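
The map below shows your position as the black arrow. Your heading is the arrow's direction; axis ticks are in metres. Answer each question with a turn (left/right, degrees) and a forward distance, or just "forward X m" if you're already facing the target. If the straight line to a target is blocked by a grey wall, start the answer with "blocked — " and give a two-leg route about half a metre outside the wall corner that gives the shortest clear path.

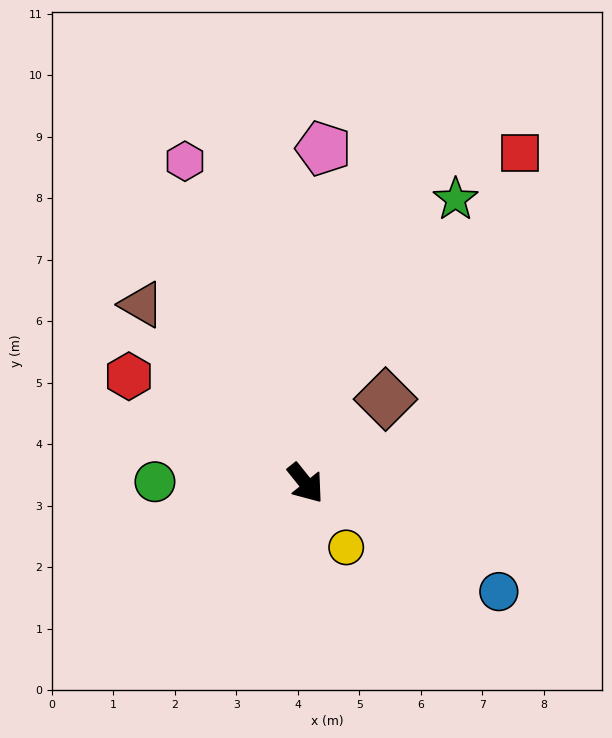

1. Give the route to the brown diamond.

turn left 98°, forward 1.9 m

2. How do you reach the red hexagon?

turn right 160°, forward 3.4 m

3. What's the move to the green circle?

turn right 129°, forward 2.5 m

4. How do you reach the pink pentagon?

turn left 138°, forward 5.5 m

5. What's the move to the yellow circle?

turn right 6°, forward 1.2 m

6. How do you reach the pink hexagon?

turn left 162°, forward 5.6 m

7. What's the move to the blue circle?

turn left 22°, forward 3.6 m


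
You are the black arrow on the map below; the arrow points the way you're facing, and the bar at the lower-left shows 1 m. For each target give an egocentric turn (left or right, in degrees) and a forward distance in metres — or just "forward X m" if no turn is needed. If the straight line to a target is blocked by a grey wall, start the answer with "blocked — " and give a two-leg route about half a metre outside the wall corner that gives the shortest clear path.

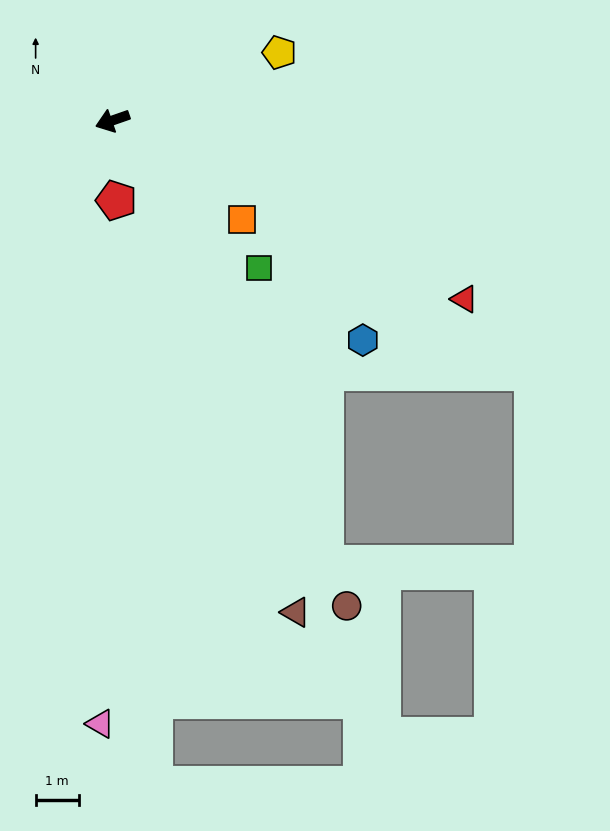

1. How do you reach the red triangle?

turn left 134°, forward 9.2 m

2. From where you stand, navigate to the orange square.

turn left 123°, forward 3.8 m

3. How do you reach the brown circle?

turn left 97°, forward 12.5 m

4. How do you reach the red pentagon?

turn left 73°, forward 1.9 m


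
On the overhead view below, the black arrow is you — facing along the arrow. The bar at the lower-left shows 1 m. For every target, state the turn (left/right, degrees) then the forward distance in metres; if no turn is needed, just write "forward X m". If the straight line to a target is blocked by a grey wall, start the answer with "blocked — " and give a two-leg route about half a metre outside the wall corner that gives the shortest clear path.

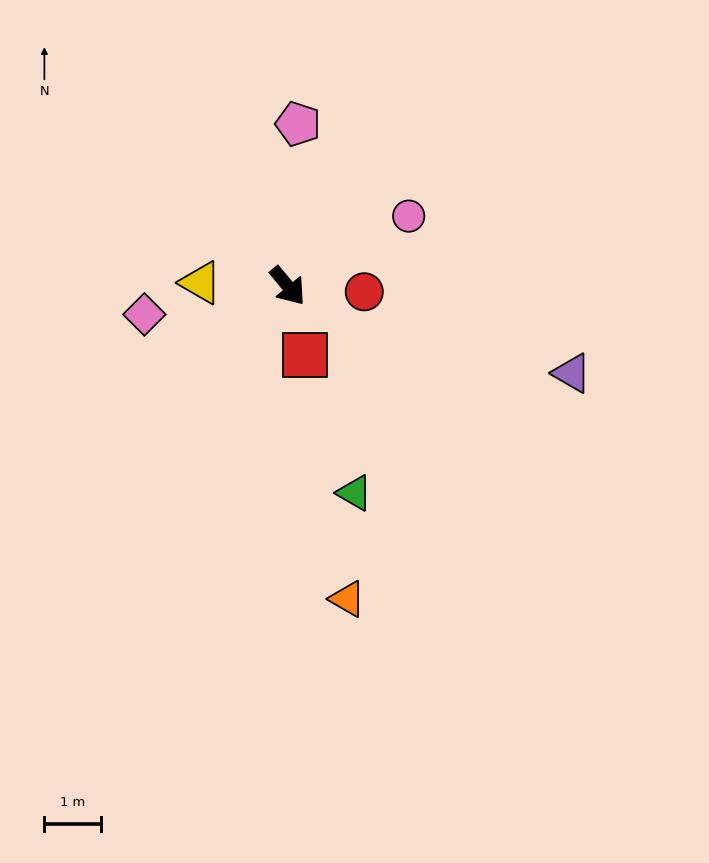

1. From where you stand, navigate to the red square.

turn right 25°, forward 1.3 m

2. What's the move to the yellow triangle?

turn right 132°, forward 1.5 m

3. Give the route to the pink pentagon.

turn left 137°, forward 2.9 m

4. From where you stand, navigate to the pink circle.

turn left 80°, forward 2.5 m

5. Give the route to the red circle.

turn left 46°, forward 1.4 m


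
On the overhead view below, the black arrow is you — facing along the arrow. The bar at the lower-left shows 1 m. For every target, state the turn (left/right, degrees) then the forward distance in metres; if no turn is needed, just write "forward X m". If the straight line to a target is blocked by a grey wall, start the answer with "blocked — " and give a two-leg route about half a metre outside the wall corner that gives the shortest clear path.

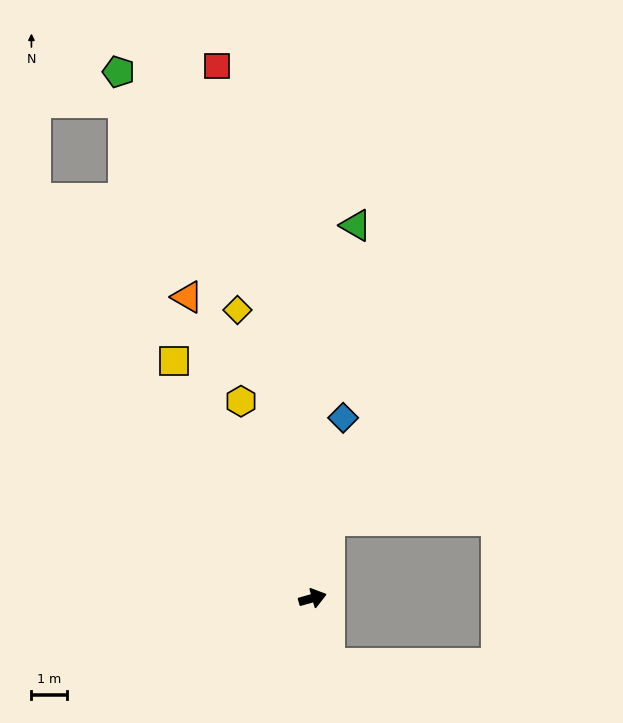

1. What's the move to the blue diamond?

turn left 65°, forward 5.1 m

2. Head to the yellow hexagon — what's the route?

turn left 94°, forward 5.9 m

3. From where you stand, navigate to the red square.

turn left 84°, forward 15.2 m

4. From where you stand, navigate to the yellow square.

turn left 105°, forward 7.7 m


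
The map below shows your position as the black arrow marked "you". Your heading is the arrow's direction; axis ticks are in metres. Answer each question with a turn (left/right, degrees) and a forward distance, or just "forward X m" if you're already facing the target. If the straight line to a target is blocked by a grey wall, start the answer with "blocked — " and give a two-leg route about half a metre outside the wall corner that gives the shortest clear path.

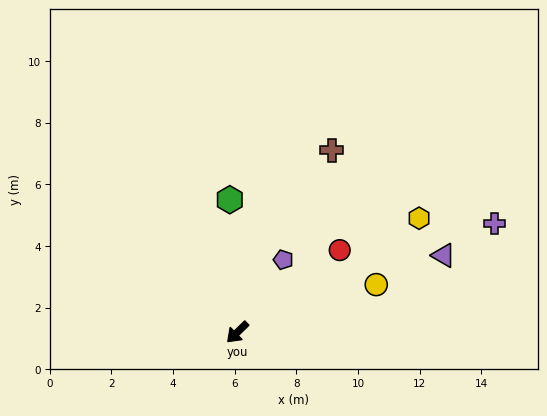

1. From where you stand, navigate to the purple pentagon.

turn right 167°, forward 2.8 m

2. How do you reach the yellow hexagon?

turn left 168°, forward 7.0 m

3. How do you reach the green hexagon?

turn right 131°, forward 4.3 m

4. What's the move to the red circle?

turn left 175°, forward 4.3 m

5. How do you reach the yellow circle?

turn left 155°, forward 4.8 m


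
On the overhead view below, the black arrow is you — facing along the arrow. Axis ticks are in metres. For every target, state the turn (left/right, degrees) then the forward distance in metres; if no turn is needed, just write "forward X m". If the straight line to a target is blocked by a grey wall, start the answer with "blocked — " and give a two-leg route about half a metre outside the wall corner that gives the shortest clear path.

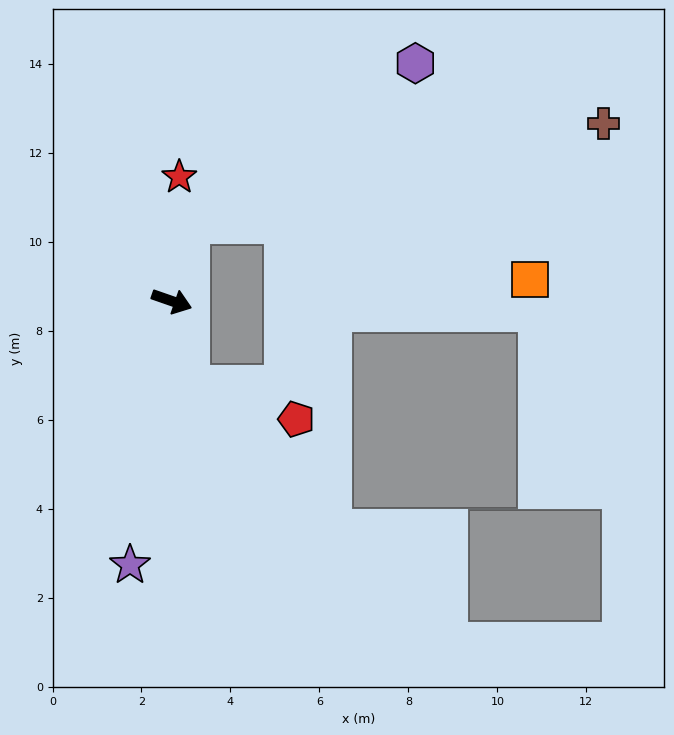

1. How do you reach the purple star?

turn right 80°, forward 6.0 m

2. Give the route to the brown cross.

blocked — turn left 95°, forward 1.8 m, then turn right 62°, forward 9.6 m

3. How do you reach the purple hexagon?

blocked — turn left 95°, forward 1.8 m, then turn right 40°, forward 6.2 m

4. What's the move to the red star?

turn left 106°, forward 2.8 m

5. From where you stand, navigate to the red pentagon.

blocked — turn right 58°, forward 1.9 m, then turn left 59°, forward 2.5 m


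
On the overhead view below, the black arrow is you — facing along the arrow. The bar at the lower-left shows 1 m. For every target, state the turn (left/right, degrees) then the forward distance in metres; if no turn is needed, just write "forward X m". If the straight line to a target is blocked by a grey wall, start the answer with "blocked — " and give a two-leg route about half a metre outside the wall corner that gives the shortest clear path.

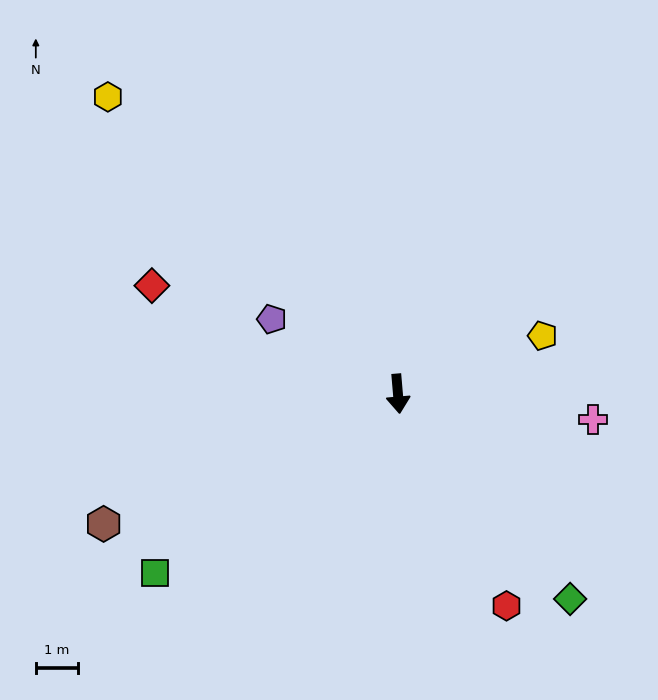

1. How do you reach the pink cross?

turn left 78°, forward 4.7 m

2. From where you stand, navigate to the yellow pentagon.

turn left 107°, forward 3.7 m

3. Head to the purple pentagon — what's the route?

turn right 125°, forward 3.5 m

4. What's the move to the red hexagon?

turn left 22°, forward 5.6 m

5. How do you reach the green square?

turn right 58°, forward 7.2 m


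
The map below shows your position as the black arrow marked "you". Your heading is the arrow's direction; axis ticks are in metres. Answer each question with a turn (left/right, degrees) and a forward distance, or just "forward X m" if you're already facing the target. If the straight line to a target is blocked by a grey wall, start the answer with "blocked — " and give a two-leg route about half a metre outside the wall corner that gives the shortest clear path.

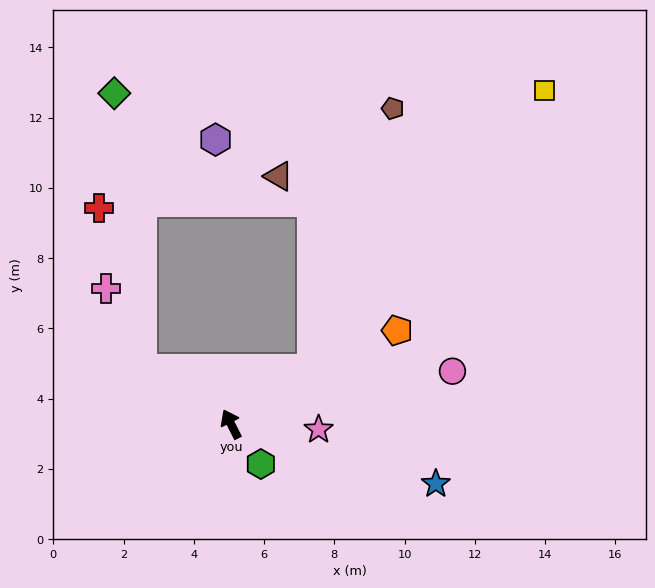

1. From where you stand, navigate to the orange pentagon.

turn right 87°, forward 5.4 m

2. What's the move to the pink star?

turn right 120°, forward 2.5 m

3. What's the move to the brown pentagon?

blocked — turn right 82°, forward 2.8 m, then turn left 38°, forward 7.7 m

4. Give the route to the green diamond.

blocked — turn left 31°, forward 3.0 m, then turn right 52°, forward 7.9 m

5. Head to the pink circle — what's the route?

turn right 103°, forward 6.5 m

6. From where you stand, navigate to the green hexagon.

turn right 170°, forward 1.4 m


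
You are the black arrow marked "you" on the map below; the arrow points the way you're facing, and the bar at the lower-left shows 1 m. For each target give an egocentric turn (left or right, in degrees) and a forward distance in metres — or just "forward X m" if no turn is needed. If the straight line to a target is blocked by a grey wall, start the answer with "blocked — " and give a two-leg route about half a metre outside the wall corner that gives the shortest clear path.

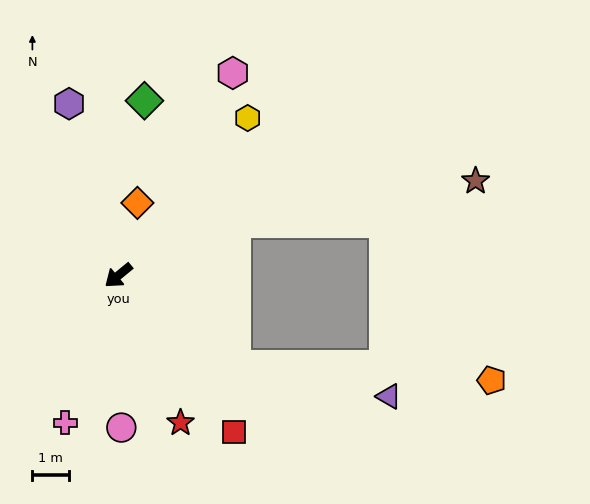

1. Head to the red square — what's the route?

turn left 87°, forward 5.3 m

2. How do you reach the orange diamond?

turn right 144°, forward 2.0 m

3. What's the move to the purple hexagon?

turn right 113°, forward 4.8 m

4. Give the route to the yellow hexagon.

turn right 169°, forward 5.5 m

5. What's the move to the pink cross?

turn left 31°, forward 4.2 m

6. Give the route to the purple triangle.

blocked — turn left 103°, forward 4.0 m, then turn left 26°, forward 4.2 m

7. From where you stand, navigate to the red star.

turn left 73°, forward 4.3 m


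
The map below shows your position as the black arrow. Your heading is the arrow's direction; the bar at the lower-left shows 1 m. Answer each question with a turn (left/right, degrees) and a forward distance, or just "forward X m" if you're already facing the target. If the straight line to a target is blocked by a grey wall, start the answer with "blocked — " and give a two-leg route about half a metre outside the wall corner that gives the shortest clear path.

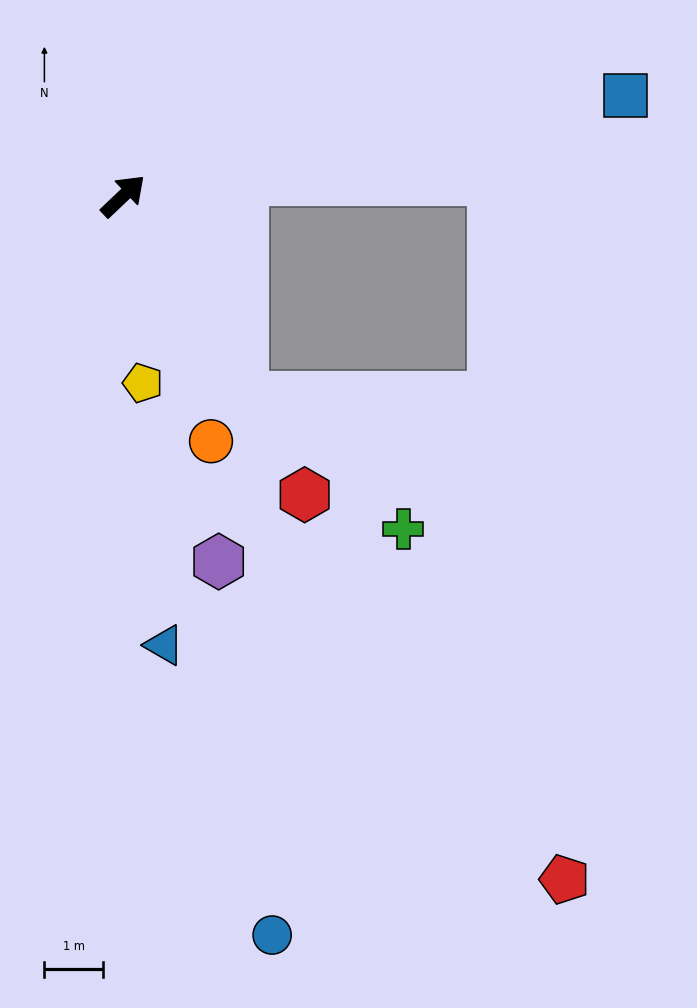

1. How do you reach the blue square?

turn right 32°, forward 8.7 m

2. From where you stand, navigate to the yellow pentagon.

turn right 128°, forward 3.2 m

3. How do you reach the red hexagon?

turn right 102°, forward 6.0 m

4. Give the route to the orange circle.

turn right 114°, forward 4.4 m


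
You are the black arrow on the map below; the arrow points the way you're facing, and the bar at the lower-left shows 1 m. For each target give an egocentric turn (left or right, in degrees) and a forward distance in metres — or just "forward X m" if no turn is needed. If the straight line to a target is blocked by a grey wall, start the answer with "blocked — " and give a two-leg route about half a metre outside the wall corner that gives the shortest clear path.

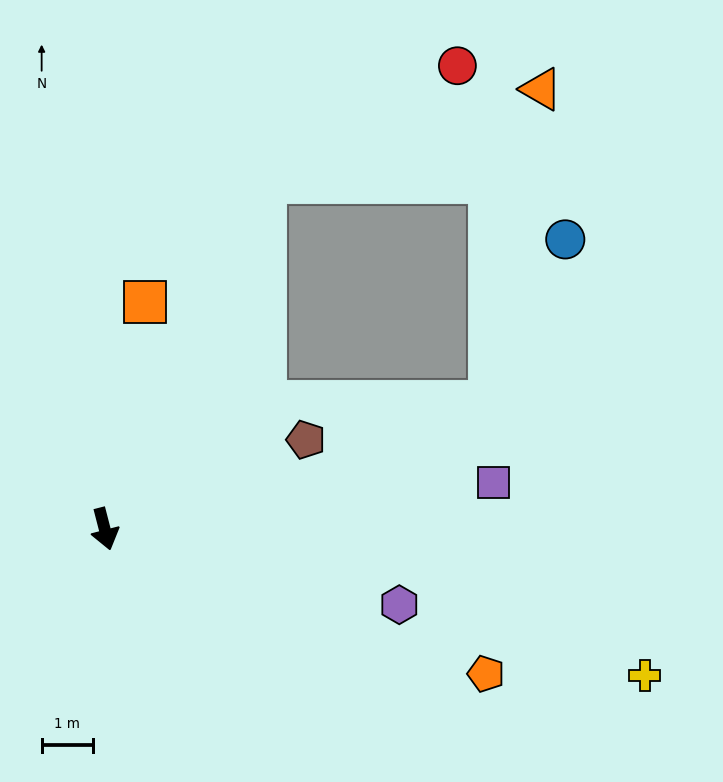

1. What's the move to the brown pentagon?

turn left 99°, forward 4.3 m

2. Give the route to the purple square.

turn left 82°, forward 7.6 m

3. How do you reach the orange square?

turn left 155°, forward 4.5 m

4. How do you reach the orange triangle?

blocked — turn left 141°, forward 7.4 m, then turn right 47°, forward 5.7 m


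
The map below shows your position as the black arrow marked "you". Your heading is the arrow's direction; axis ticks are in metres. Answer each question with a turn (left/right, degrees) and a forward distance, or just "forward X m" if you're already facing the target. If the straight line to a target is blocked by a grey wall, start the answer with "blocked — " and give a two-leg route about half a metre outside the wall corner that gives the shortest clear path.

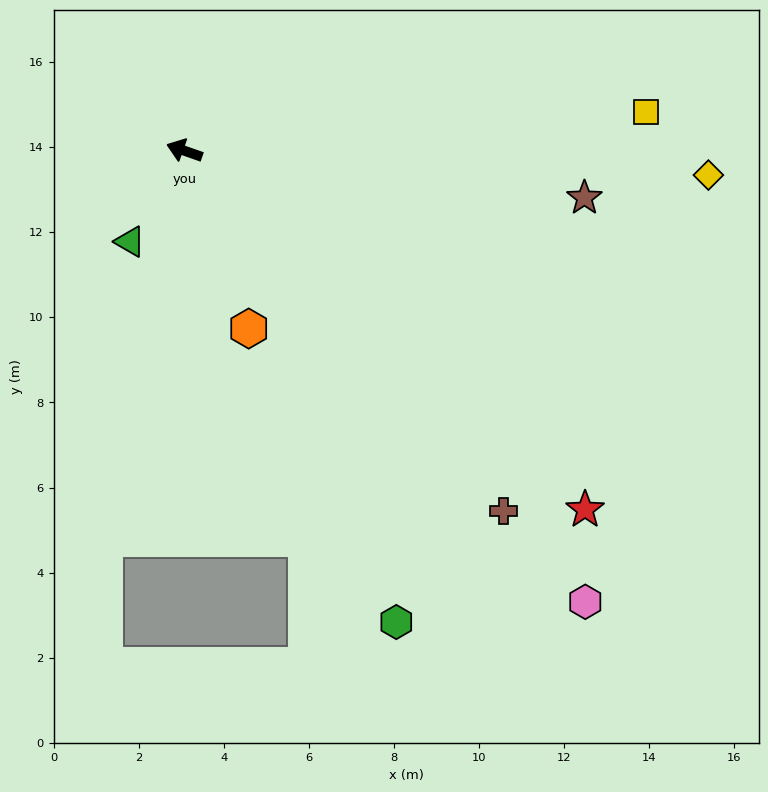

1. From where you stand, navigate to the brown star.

turn right 167°, forward 9.5 m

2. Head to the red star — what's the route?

turn left 157°, forward 12.6 m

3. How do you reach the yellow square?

turn right 156°, forward 10.9 m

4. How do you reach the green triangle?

turn left 78°, forward 2.5 m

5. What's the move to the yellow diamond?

turn right 163°, forward 12.3 m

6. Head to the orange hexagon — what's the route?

turn left 129°, forward 4.4 m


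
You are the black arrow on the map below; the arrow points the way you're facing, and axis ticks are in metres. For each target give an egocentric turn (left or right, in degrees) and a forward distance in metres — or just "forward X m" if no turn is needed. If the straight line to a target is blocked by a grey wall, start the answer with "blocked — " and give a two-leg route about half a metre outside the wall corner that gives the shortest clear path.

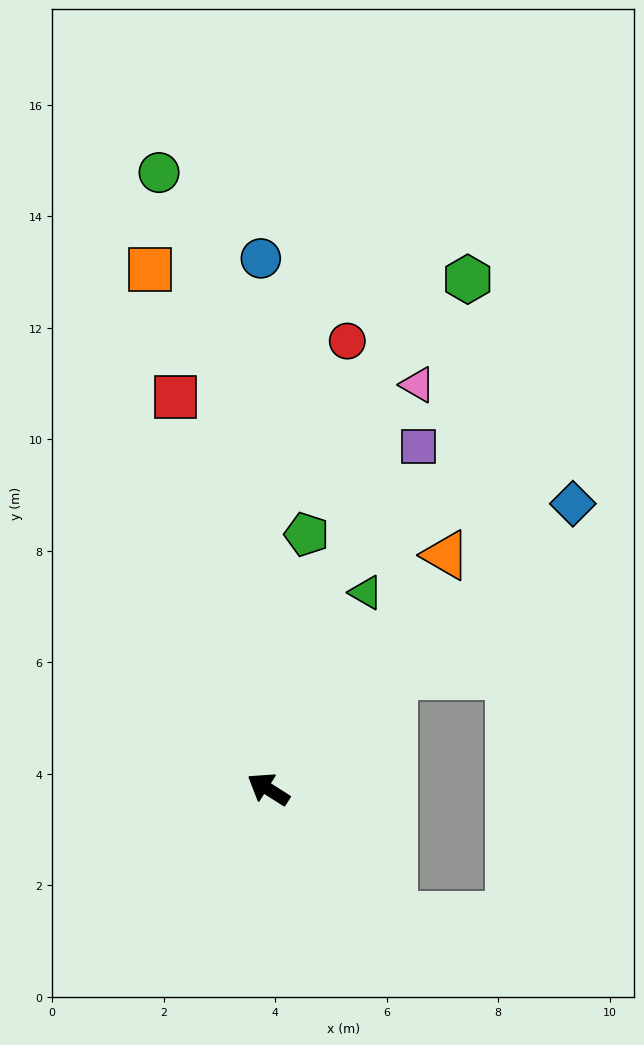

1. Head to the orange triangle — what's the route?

turn right 95°, forward 5.3 m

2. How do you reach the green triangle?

turn right 84°, forward 3.9 m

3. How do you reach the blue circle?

turn right 57°, forward 9.5 m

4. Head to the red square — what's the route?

turn right 44°, forward 7.2 m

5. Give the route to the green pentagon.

turn right 66°, forward 4.6 m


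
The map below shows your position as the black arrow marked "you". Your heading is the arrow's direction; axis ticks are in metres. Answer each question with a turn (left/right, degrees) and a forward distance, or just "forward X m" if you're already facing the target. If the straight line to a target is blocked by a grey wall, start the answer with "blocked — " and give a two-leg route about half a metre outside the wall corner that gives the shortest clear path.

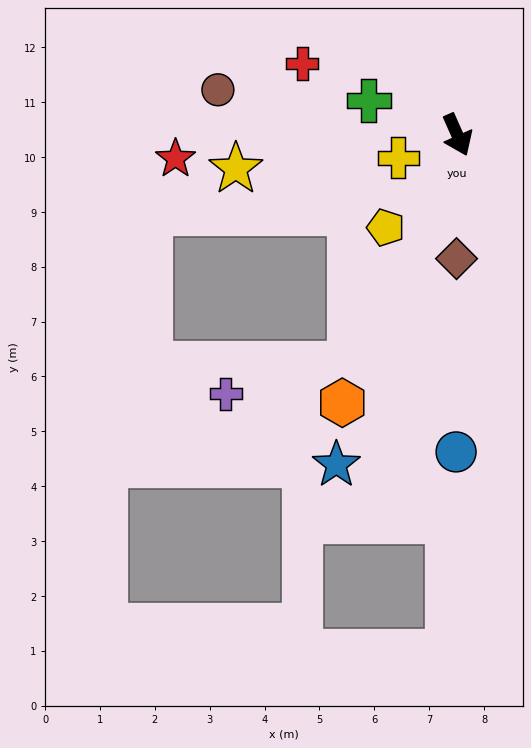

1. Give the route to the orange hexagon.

turn right 47°, forward 5.3 m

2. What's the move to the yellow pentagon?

turn right 62°, forward 2.1 m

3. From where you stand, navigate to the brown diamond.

turn right 24°, forward 2.3 m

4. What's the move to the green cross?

turn right 135°, forward 1.7 m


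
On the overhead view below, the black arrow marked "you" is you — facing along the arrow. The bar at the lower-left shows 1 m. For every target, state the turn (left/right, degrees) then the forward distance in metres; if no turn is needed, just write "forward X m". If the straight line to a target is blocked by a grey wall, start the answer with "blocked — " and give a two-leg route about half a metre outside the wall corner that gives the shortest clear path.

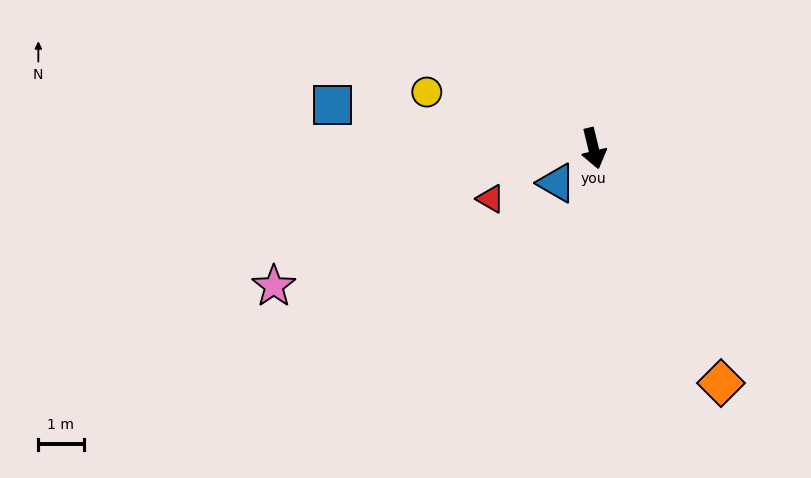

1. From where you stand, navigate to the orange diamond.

turn left 15°, forward 5.9 m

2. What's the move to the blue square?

turn right 113°, forward 5.8 m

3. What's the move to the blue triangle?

turn right 60°, forward 1.1 m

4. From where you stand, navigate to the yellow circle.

turn right 122°, forward 3.9 m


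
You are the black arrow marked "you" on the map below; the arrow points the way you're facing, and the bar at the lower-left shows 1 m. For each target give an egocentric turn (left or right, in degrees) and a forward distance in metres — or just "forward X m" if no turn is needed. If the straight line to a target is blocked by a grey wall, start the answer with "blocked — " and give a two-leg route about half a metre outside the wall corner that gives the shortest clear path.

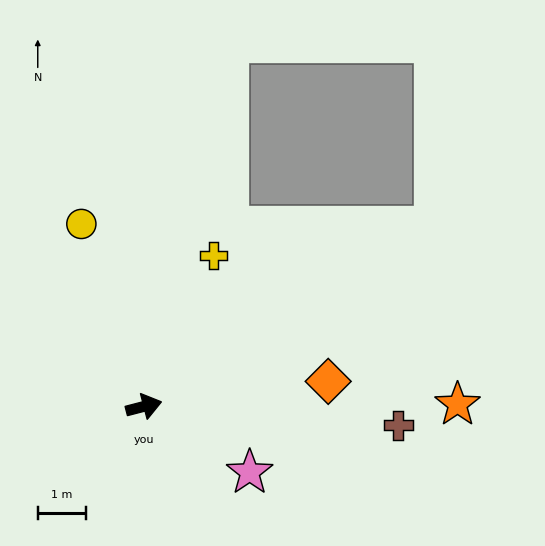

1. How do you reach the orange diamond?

turn right 7°, forward 3.9 m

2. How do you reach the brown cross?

turn right 19°, forward 5.3 m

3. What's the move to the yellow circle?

turn left 94°, forward 4.0 m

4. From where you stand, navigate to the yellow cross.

turn left 51°, forward 3.5 m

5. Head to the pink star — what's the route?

turn right 46°, forward 2.6 m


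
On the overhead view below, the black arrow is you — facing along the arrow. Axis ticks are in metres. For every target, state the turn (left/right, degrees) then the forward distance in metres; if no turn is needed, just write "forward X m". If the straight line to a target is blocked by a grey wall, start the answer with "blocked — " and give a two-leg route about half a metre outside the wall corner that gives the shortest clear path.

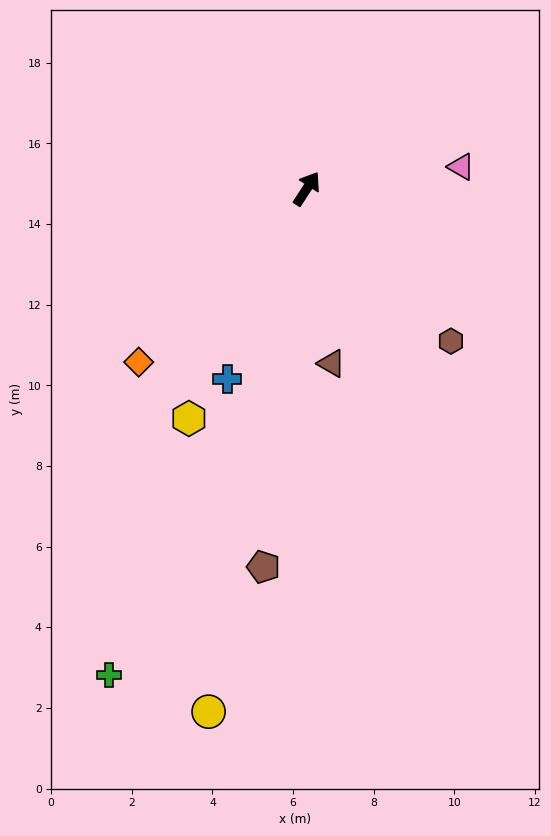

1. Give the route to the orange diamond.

turn left 169°, forward 6.0 m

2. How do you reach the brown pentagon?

turn right 154°, forward 9.4 m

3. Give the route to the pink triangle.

turn right 49°, forward 3.9 m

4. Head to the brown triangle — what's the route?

turn right 139°, forward 4.4 m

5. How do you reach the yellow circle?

turn right 158°, forward 13.2 m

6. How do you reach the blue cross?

turn right 170°, forward 5.1 m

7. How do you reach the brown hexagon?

turn right 104°, forward 5.2 m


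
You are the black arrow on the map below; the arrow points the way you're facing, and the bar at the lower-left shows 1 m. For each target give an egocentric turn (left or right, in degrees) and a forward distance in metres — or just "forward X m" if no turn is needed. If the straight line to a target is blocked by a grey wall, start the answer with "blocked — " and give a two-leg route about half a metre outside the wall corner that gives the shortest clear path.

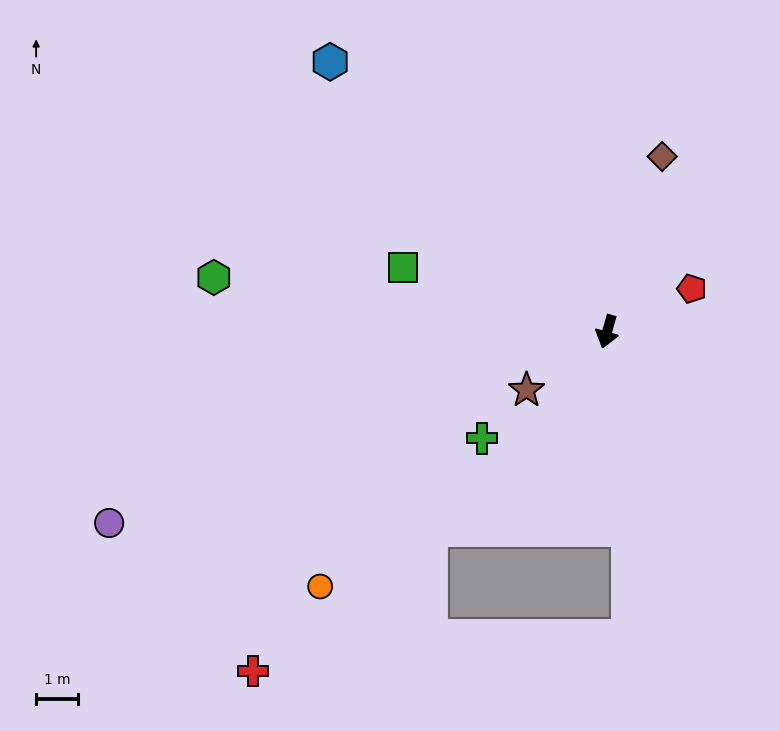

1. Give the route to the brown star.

turn right 38°, forward 2.4 m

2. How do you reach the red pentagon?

turn left 133°, forward 2.3 m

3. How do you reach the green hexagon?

turn right 82°, forward 9.5 m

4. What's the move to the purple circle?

turn right 53°, forward 12.7 m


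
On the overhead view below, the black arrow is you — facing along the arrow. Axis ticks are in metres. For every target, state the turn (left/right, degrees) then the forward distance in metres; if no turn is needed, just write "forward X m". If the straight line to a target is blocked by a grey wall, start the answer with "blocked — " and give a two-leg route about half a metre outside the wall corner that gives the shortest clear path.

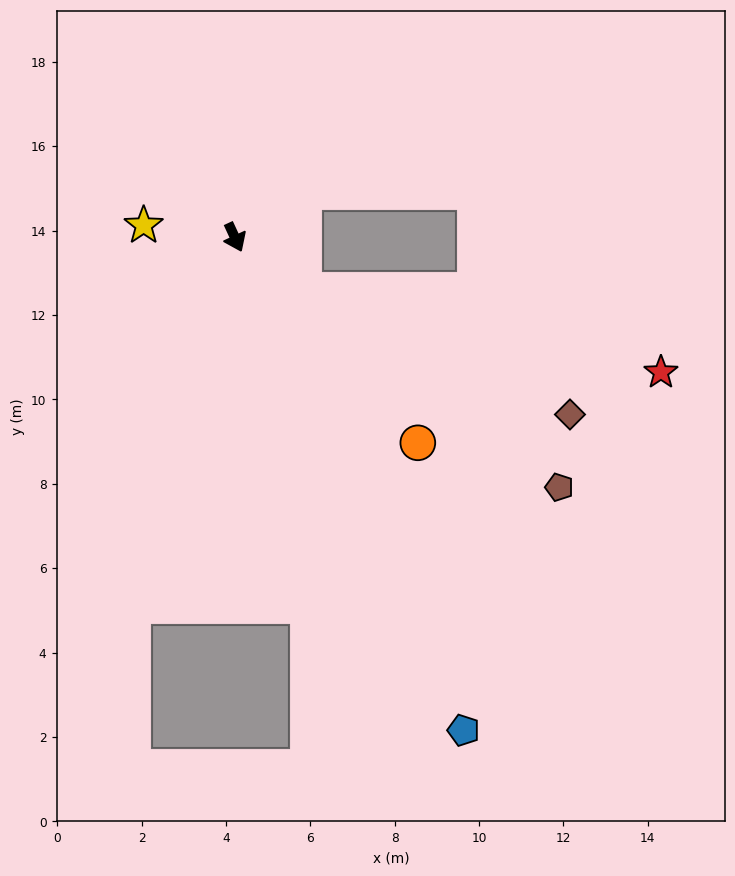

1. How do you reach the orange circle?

turn left 17°, forward 6.5 m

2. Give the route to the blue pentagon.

forward 12.9 m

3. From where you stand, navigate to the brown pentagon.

turn left 28°, forward 9.7 m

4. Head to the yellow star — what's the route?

turn right 122°, forward 2.2 m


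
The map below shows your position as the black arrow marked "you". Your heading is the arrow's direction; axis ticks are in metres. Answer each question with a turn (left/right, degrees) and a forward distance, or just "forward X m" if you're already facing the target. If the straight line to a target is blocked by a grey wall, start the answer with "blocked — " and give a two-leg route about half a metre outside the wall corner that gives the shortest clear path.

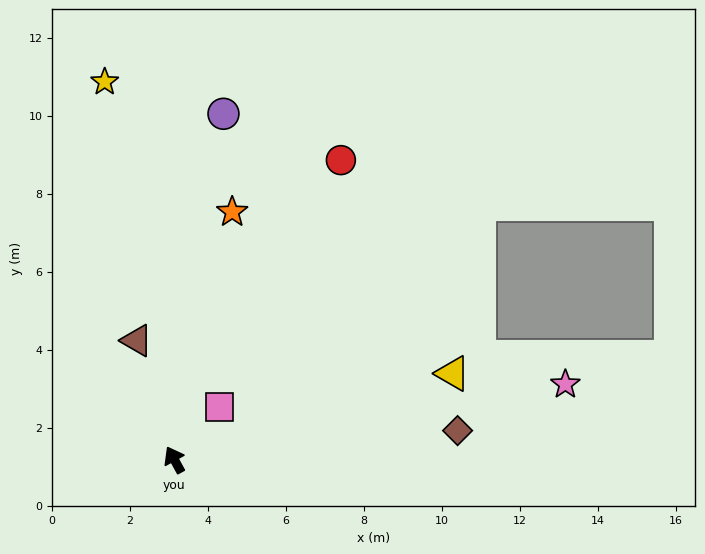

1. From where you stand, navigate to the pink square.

turn right 69°, forward 1.8 m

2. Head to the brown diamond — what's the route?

turn right 113°, forward 7.3 m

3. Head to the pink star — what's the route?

turn right 108°, forward 10.2 m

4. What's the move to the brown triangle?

turn right 11°, forward 3.2 m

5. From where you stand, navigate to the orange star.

turn right 42°, forward 6.5 m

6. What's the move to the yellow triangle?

turn right 101°, forward 7.5 m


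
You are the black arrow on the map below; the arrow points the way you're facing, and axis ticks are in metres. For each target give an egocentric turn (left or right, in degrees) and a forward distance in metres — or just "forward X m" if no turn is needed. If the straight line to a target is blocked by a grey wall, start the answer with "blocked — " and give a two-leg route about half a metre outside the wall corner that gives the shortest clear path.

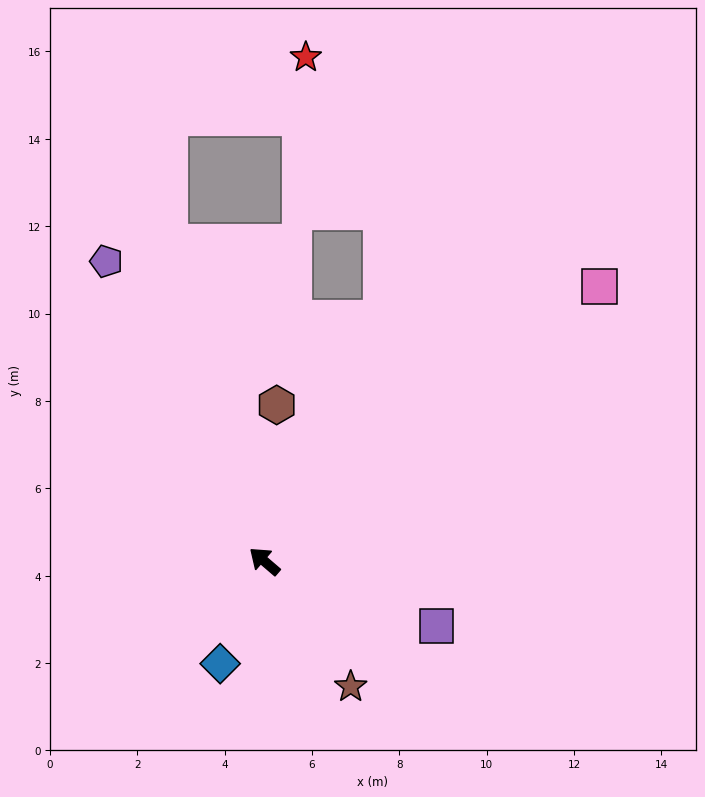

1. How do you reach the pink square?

turn right 100°, forward 9.9 m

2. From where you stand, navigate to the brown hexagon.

turn right 54°, forward 3.6 m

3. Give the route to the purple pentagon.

turn right 22°, forward 7.8 m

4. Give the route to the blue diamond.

turn left 107°, forward 2.6 m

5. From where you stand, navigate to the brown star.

turn left 165°, forward 3.5 m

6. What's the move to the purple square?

turn right 160°, forward 4.2 m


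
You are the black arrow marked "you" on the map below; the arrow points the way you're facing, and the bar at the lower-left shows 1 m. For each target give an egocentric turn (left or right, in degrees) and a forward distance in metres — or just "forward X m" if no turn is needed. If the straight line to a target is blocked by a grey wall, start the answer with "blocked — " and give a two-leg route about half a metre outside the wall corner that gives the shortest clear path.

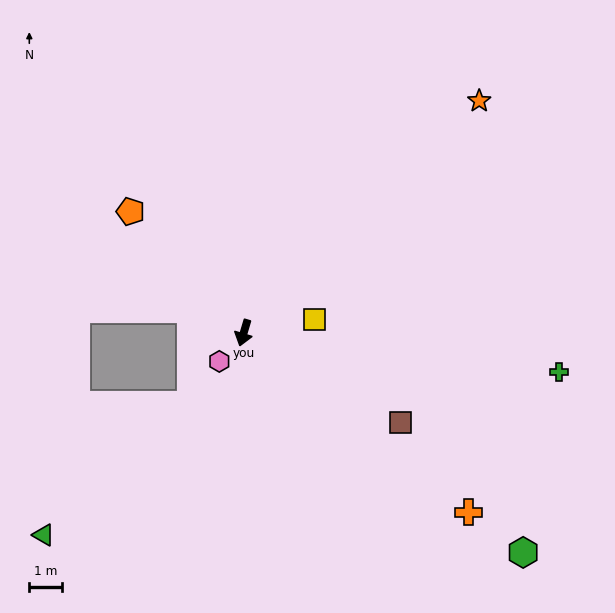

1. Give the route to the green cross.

turn left 100°, forward 9.7 m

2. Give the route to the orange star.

turn left 151°, forward 10.1 m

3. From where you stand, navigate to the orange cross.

turn left 68°, forward 8.8 m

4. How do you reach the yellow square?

turn left 117°, forward 2.2 m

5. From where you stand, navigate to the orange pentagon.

turn right 120°, forward 5.1 m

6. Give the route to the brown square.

turn left 77°, forward 5.5 m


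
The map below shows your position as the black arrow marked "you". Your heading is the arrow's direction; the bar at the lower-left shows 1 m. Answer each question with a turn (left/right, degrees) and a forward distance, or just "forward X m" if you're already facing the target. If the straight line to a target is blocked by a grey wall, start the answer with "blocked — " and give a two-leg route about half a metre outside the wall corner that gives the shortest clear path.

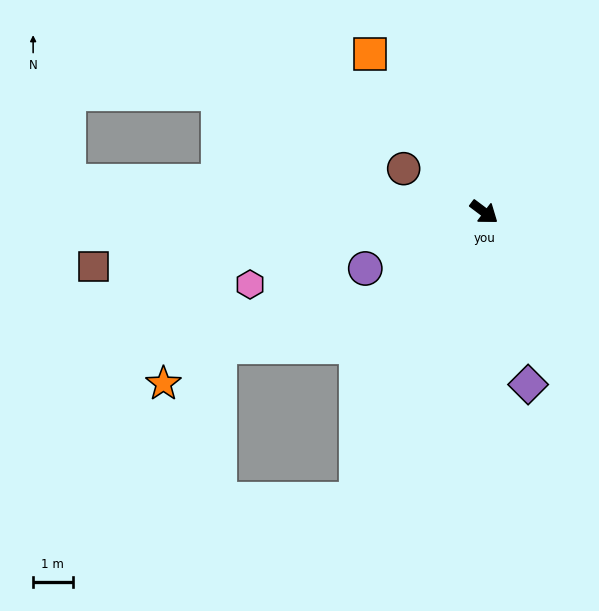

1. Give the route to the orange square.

turn left 163°, forward 4.9 m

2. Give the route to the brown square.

turn right 135°, forward 10.0 m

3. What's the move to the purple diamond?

turn right 39°, forward 4.5 m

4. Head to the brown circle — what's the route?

turn right 171°, forward 2.3 m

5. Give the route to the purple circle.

turn right 118°, forward 3.3 m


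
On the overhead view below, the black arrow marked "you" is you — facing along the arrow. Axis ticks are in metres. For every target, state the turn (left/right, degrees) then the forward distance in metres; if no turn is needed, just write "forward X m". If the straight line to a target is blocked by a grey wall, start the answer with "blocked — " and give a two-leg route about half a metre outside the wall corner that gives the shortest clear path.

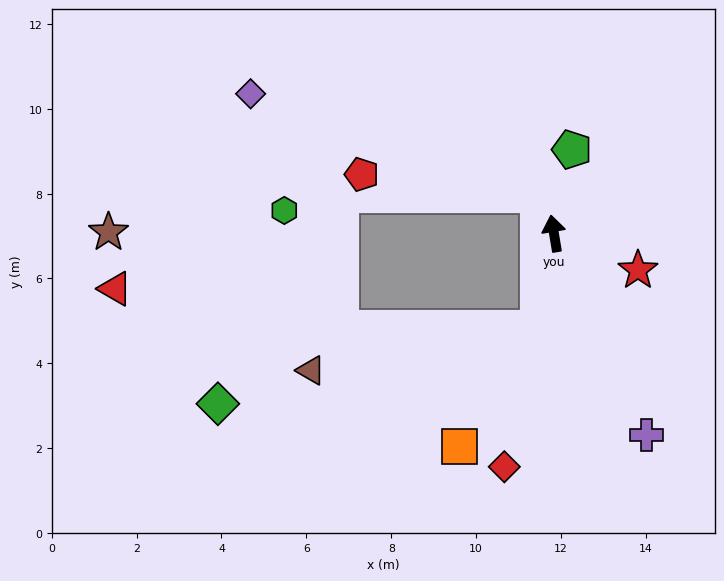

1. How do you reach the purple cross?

turn right 165°, forward 5.2 m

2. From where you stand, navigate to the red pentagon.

blocked — turn left 14°, forward 1.0 m, then turn left 60°, forward 4.2 m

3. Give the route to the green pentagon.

turn right 21°, forward 2.0 m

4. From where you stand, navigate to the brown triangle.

blocked — turn left 161°, forward 2.3 m, then turn right 70°, forward 5.4 m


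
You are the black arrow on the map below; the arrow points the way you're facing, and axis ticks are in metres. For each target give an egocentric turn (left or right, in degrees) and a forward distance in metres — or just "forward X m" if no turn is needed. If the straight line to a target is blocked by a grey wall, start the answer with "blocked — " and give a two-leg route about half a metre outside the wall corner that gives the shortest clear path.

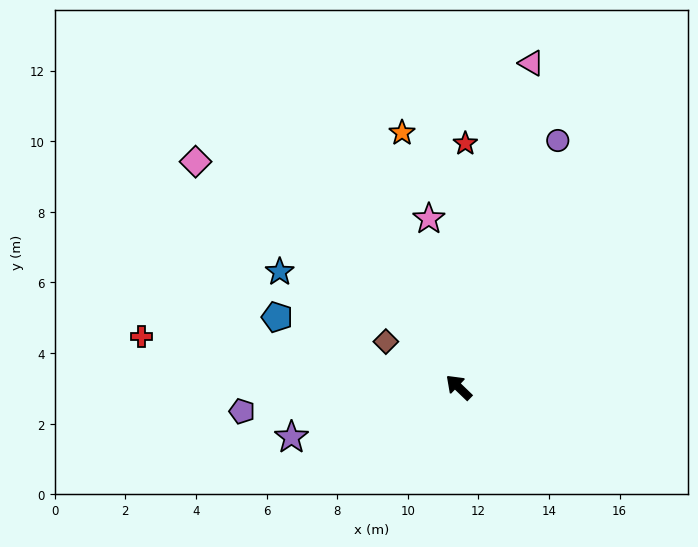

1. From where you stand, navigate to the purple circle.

turn right 68°, forward 7.5 m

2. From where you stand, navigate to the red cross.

turn left 35°, forward 9.1 m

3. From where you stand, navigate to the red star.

turn right 48°, forward 6.9 m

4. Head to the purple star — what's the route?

turn left 61°, forward 4.9 m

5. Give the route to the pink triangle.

turn right 59°, forward 9.4 m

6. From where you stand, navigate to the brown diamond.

turn left 12°, forward 2.4 m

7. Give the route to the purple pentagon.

turn left 50°, forward 6.2 m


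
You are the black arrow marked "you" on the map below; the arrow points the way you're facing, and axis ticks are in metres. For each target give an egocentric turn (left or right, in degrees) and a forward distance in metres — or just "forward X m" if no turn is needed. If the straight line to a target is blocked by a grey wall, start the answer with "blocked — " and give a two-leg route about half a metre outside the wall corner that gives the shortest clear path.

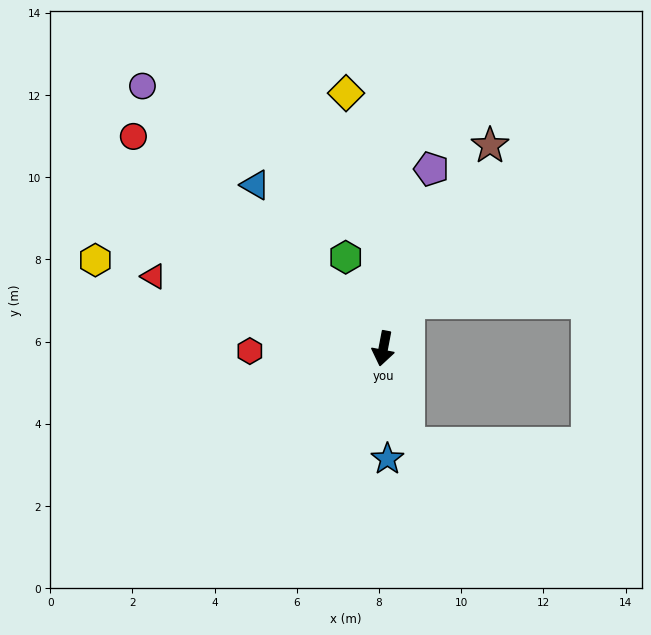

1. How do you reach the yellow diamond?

turn right 161°, forward 6.3 m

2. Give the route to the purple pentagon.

turn left 176°, forward 4.5 m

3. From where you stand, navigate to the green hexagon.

turn right 147°, forward 2.4 m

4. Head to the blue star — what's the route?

turn left 13°, forward 2.7 m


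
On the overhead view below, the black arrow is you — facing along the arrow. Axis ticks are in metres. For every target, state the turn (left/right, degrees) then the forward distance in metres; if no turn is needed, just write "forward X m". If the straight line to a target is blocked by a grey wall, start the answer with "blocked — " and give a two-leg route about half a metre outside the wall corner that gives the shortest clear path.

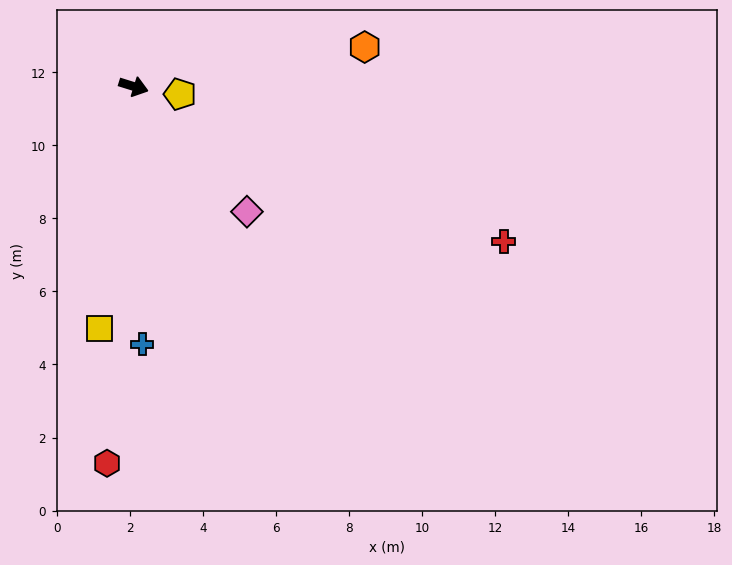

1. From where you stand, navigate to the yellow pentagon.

turn left 8°, forward 1.3 m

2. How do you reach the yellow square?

turn right 81°, forward 6.7 m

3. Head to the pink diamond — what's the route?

turn right 31°, forward 4.6 m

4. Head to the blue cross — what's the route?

turn right 71°, forward 7.1 m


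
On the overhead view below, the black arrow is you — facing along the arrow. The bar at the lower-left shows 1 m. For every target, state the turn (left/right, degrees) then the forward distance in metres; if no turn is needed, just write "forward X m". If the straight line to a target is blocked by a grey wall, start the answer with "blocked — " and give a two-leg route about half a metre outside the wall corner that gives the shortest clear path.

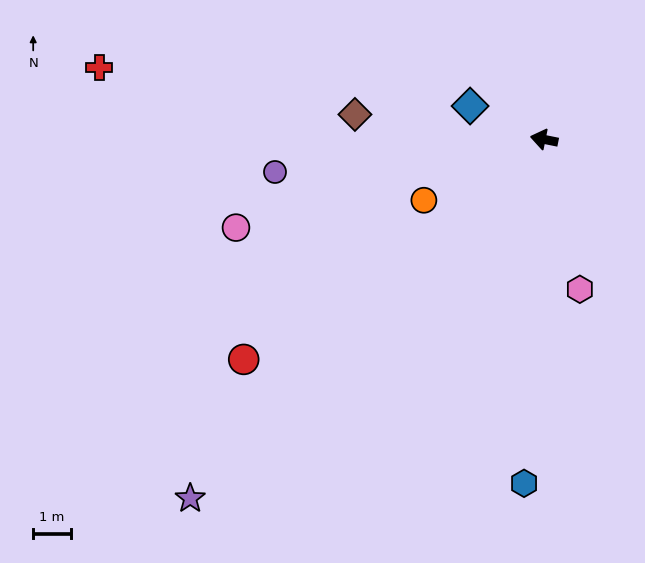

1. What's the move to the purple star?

turn left 57°, forward 13.3 m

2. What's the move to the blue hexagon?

turn left 98°, forward 9.1 m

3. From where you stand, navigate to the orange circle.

turn left 38°, forward 3.6 m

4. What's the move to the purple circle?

turn left 18°, forward 7.2 m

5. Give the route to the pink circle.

turn left 27°, forward 8.5 m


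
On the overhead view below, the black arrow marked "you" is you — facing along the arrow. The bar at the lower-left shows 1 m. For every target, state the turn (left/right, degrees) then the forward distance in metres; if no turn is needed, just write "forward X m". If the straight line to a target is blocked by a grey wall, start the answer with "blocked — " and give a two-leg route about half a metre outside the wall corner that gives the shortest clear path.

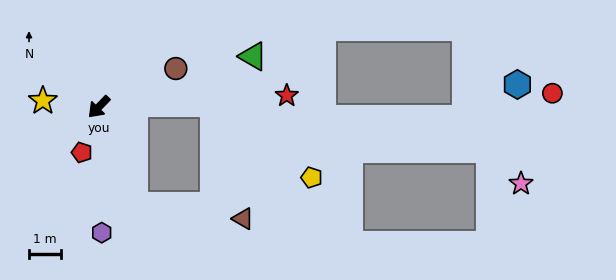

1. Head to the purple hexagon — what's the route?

turn left 45°, forward 3.9 m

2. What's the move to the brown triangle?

blocked — turn left 64°, forward 3.3 m, then turn left 63°, forward 3.4 m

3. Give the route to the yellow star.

turn right 52°, forward 1.8 m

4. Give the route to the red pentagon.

turn left 24°, forward 1.5 m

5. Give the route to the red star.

turn left 138°, forward 5.9 m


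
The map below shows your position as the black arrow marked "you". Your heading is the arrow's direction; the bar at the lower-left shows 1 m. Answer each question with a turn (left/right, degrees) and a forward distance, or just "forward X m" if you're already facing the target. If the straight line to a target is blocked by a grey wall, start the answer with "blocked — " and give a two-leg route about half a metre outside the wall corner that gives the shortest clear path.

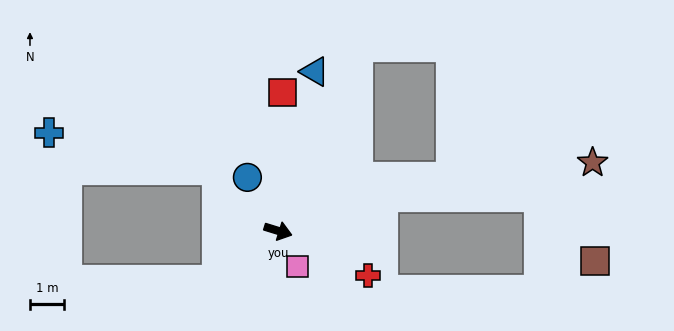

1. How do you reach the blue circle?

turn left 137°, forward 1.8 m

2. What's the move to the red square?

turn left 105°, forward 4.0 m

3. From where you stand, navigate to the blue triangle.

turn left 94°, forward 4.7 m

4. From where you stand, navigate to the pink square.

turn right 44°, forward 1.2 m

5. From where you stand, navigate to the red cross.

turn right 9°, forward 2.9 m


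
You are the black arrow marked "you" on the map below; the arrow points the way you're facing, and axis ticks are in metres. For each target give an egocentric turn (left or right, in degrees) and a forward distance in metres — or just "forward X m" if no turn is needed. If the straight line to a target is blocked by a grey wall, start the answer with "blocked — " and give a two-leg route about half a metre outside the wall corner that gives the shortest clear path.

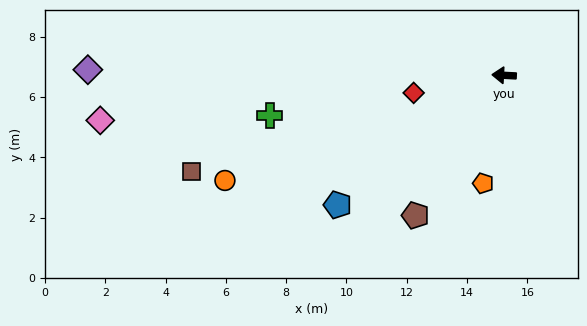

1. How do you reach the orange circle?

turn left 24°, forward 9.9 m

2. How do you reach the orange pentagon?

turn left 82°, forward 3.6 m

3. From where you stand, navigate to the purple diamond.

turn left 2°, forward 13.8 m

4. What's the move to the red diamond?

turn left 14°, forward 3.1 m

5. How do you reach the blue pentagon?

turn left 41°, forward 7.0 m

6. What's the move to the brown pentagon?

turn left 61°, forward 5.5 m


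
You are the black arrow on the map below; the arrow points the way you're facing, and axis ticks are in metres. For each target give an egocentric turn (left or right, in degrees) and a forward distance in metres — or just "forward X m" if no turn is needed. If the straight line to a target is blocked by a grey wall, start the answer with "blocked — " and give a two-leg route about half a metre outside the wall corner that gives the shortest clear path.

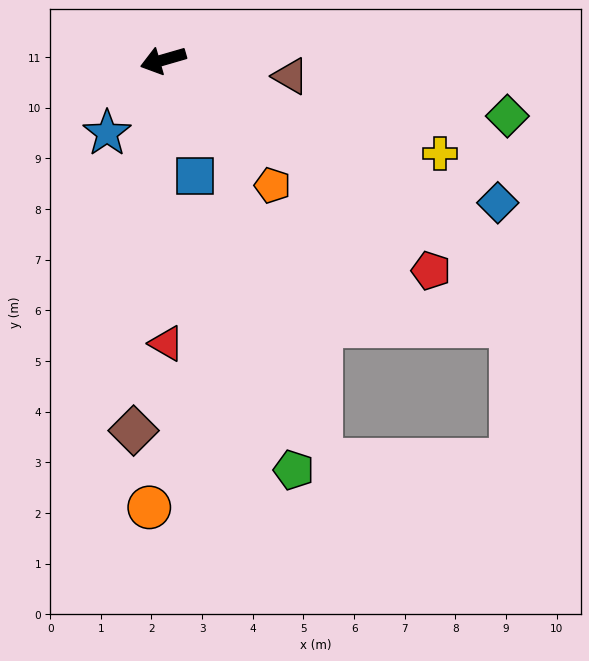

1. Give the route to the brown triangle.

turn left 157°, forward 2.5 m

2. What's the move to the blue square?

turn left 89°, forward 2.4 m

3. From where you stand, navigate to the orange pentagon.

turn left 115°, forward 3.3 m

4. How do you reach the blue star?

turn left 36°, forward 1.8 m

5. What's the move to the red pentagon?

turn left 126°, forward 6.7 m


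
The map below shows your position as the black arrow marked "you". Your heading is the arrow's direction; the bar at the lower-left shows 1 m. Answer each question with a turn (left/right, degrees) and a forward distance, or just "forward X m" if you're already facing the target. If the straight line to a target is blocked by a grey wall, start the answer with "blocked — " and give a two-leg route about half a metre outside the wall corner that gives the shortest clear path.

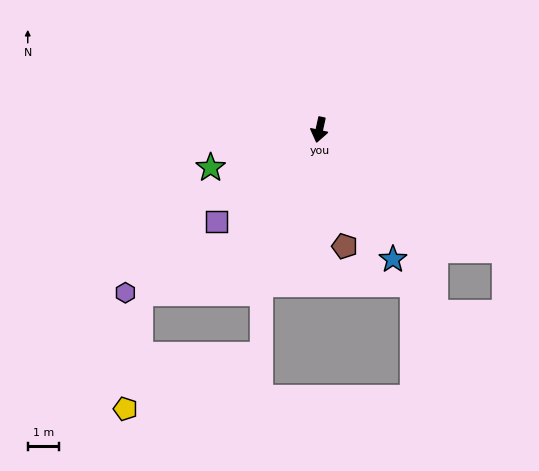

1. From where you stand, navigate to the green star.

turn right 59°, forward 3.6 m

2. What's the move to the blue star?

turn left 42°, forward 4.7 m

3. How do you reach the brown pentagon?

turn left 25°, forward 3.8 m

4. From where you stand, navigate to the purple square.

turn right 36°, forward 4.4 m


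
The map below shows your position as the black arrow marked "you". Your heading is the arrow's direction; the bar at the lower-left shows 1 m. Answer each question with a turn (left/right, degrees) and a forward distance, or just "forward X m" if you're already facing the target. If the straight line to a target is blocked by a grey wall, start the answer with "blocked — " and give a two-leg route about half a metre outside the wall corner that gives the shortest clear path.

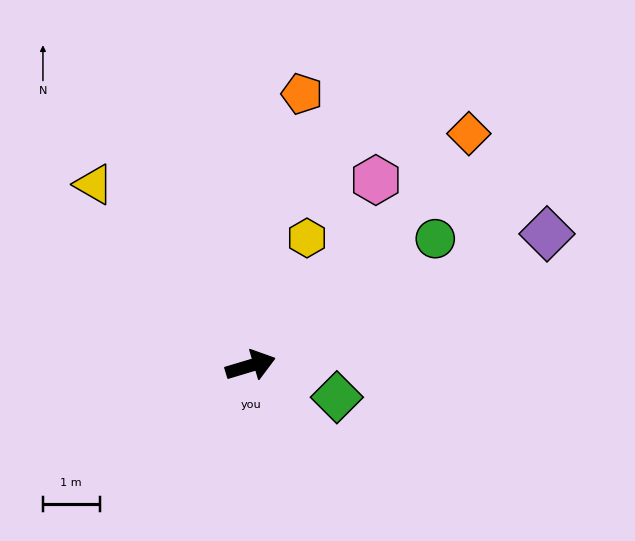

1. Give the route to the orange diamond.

turn left 30°, forward 5.6 m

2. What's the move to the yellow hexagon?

turn left 49°, forward 2.5 m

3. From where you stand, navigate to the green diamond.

turn right 37°, forward 1.6 m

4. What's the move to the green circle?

turn left 18°, forward 4.0 m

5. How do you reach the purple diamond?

turn left 7°, forward 5.7 m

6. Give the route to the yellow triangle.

turn left 114°, forward 4.2 m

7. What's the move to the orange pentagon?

turn left 63°, forward 4.9 m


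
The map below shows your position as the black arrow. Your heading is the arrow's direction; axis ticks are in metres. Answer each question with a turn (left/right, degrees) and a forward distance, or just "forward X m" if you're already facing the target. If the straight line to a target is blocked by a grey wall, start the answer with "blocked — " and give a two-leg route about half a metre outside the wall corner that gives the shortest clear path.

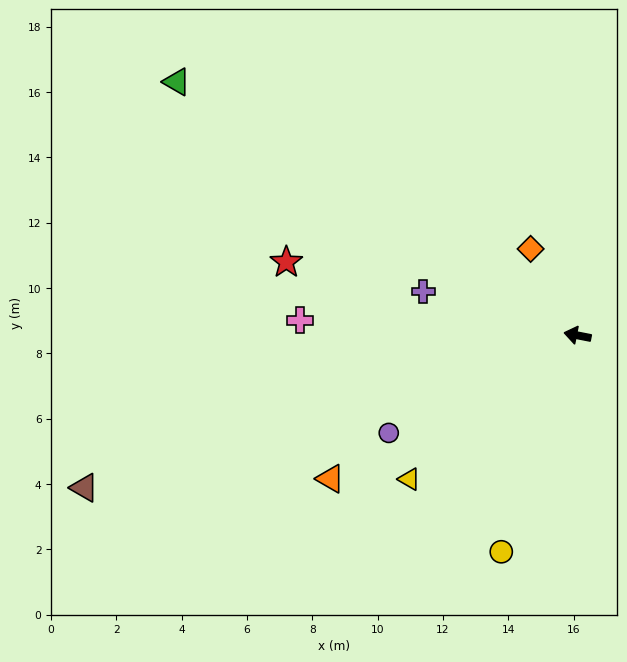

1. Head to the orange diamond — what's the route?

turn right 50°, forward 3.0 m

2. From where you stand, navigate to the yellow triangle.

turn left 52°, forward 6.8 m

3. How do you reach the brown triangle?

turn left 28°, forward 15.8 m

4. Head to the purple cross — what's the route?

turn right 5°, forward 4.9 m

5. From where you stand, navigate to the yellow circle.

turn left 82°, forward 7.0 m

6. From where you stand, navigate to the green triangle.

turn right 21°, forward 14.5 m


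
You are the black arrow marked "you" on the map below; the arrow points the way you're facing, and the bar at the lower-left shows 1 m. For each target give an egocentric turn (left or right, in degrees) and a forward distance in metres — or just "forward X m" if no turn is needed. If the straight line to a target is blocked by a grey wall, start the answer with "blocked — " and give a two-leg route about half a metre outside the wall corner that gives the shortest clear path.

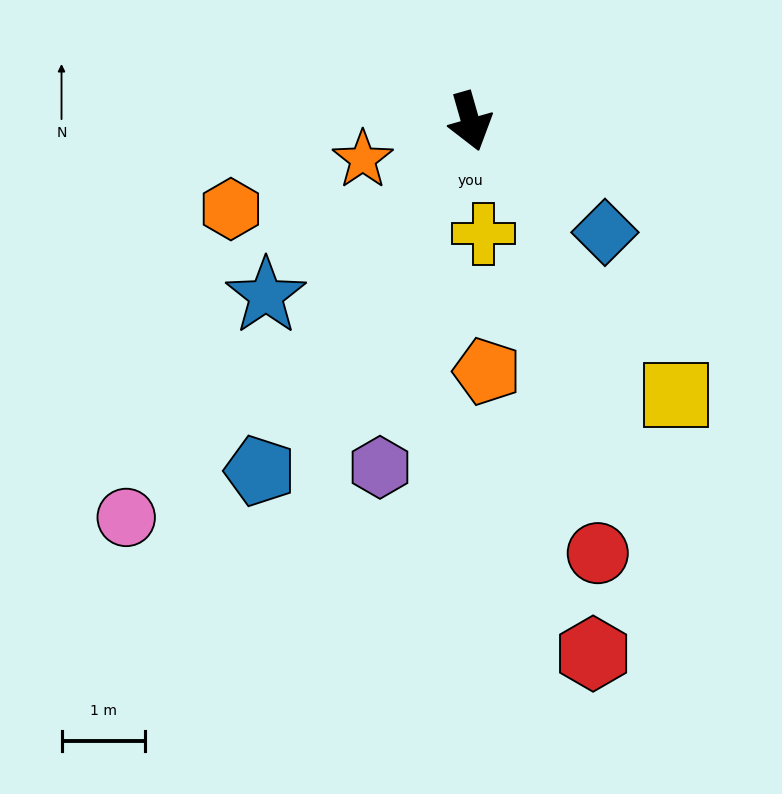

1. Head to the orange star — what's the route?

turn right 86°, forward 1.4 m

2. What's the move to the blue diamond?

turn left 35°, forward 2.1 m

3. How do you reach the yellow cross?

turn right 9°, forward 1.3 m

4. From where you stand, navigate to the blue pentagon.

turn right 47°, forward 4.9 m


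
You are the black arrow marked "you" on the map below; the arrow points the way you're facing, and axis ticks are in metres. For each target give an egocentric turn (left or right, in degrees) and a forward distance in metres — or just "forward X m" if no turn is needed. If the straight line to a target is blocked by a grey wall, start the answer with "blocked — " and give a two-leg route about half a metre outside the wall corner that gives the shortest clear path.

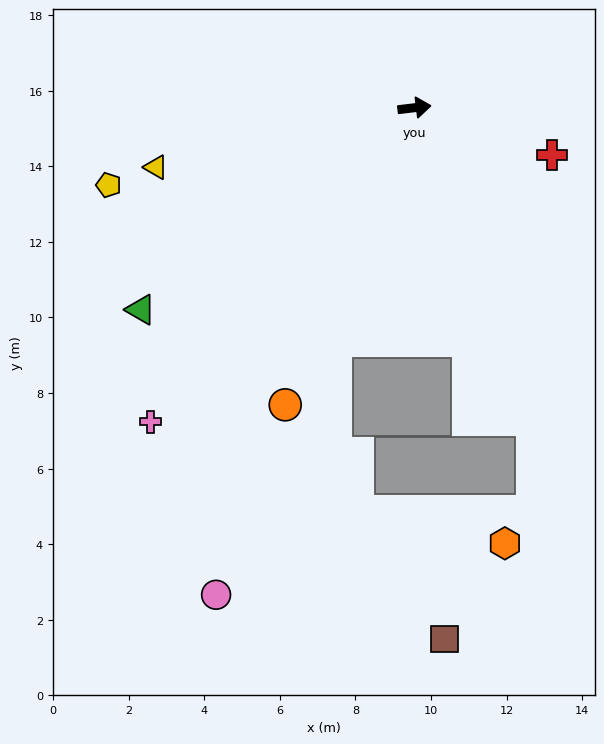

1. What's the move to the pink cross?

turn right 137°, forward 10.9 m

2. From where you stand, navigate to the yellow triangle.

turn right 174°, forward 7.0 m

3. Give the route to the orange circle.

turn right 120°, forward 8.6 m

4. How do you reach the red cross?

turn right 26°, forward 3.8 m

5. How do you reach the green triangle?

turn right 150°, forward 9.0 m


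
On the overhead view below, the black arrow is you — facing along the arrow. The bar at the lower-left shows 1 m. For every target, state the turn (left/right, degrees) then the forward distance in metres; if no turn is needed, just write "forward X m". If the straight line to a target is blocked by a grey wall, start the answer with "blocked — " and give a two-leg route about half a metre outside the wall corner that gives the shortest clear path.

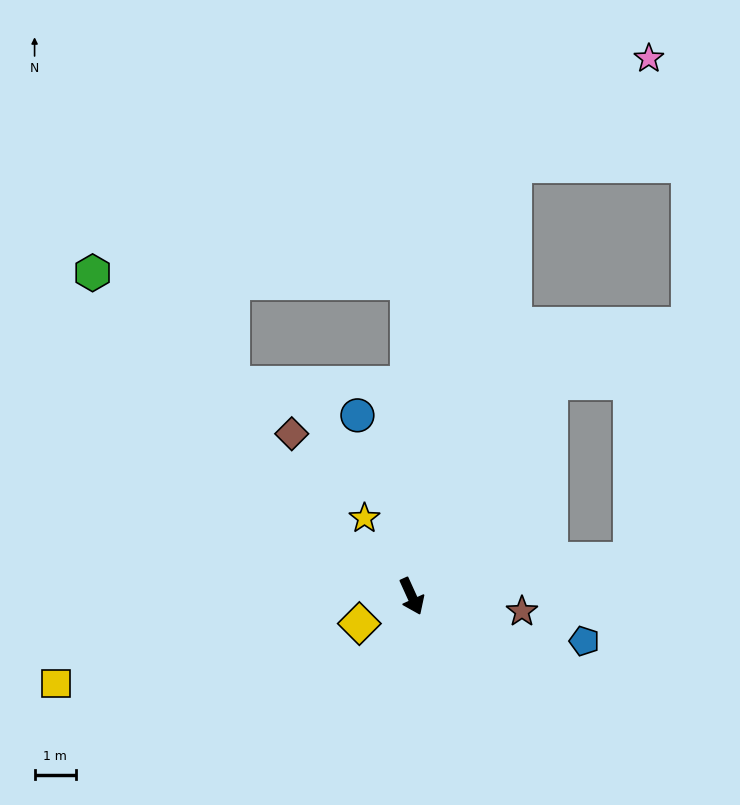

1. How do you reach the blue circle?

turn left 172°, forward 4.6 m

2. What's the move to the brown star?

turn left 58°, forward 2.7 m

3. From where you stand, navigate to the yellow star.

turn right 173°, forward 2.2 m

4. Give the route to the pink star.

blocked — turn left 142°, forward 10.8 m, then turn right 38°, forward 4.2 m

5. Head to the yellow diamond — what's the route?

turn right 87°, forward 1.4 m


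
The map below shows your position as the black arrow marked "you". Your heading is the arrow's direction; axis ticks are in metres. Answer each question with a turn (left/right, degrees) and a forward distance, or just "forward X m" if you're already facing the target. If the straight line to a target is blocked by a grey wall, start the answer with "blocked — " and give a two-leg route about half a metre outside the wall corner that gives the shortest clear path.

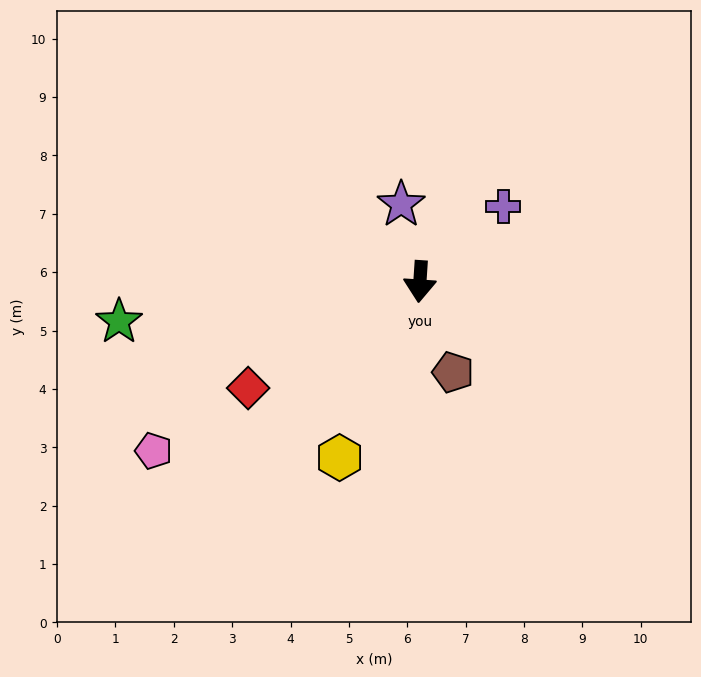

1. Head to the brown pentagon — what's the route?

turn left 24°, forward 1.7 m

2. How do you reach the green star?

turn right 79°, forward 5.2 m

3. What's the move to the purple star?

turn right 163°, forward 1.4 m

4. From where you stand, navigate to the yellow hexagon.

turn right 21°, forward 3.3 m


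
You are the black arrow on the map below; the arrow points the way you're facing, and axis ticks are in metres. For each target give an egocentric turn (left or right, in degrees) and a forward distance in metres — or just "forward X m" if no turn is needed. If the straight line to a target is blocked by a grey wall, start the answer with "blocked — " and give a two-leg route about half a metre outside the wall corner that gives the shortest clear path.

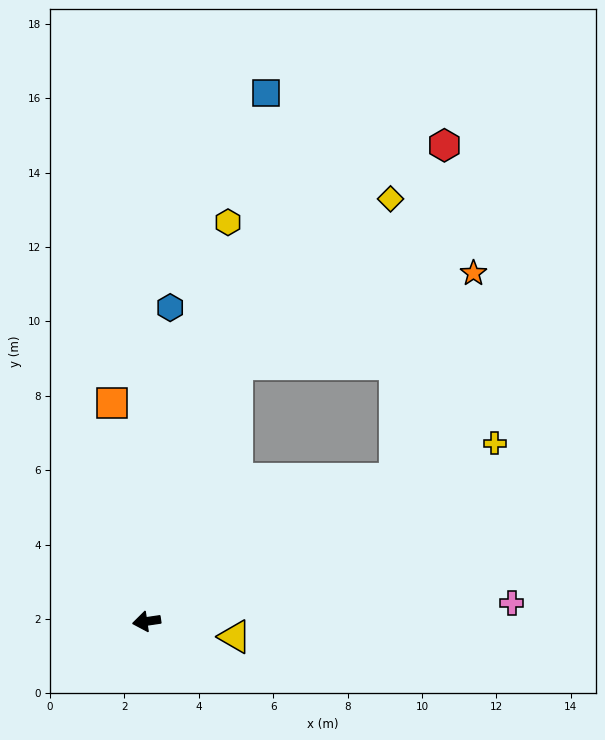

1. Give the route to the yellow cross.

turn right 161°, forward 10.5 m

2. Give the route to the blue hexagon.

turn right 103°, forward 8.5 m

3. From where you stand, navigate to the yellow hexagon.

turn right 110°, forward 11.0 m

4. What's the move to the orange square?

turn right 89°, forward 6.0 m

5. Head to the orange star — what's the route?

blocked — turn right 158°, forward 7.7 m, then turn left 39°, forward 5.9 m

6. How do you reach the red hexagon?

blocked — turn right 158°, forward 7.7 m, then turn left 51°, forward 9.1 m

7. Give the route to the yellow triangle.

turn left 162°, forward 2.4 m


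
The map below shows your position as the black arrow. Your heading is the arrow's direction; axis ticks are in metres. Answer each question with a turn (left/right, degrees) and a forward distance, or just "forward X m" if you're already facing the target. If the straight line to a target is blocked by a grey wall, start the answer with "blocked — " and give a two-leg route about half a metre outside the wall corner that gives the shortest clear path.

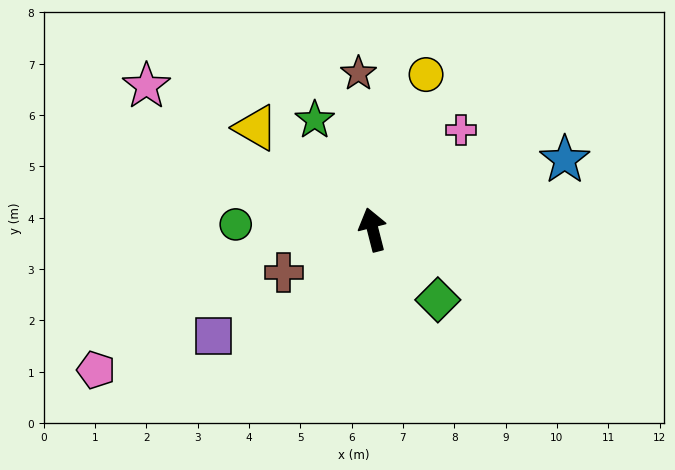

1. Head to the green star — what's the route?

turn left 14°, forward 2.4 m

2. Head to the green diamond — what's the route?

turn right 152°, forward 1.9 m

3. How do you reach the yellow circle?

turn right 33°, forward 3.2 m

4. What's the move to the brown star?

turn right 9°, forward 3.1 m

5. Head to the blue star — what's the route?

turn right 84°, forward 4.0 m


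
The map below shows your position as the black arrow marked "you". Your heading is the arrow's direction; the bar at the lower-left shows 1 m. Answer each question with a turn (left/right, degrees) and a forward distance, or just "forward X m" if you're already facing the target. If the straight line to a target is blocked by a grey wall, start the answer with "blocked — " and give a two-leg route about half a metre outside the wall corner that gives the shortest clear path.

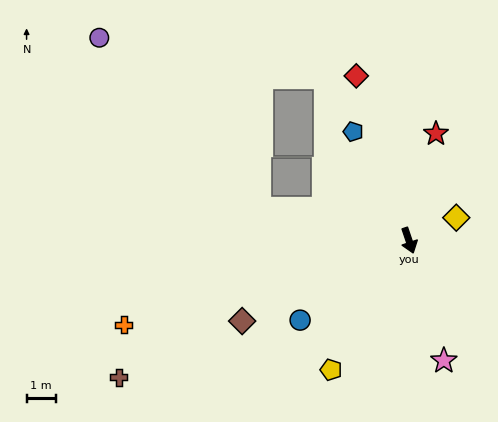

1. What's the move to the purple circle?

blocked — turn right 120°, forward 5.2 m, then turn right 36°, forward 8.0 m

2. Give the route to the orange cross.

turn right 92°, forward 10.1 m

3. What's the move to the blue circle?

turn right 72°, forward 4.6 m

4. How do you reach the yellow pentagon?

turn right 50°, forward 5.1 m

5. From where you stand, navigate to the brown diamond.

turn right 83°, forward 6.3 m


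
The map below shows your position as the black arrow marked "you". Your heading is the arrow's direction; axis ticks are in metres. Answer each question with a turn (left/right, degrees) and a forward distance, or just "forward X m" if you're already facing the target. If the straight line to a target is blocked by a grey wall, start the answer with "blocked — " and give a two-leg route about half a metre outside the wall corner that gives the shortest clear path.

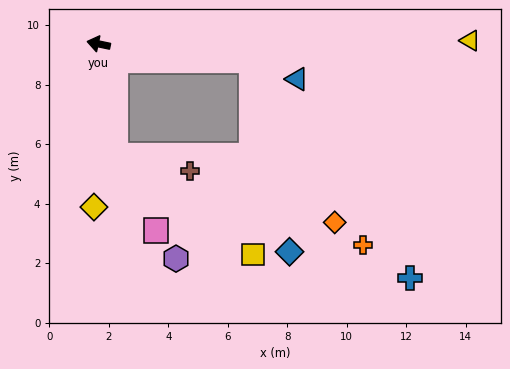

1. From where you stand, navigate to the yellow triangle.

turn right 168°, forward 12.5 m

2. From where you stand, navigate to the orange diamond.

blocked — turn right 174°, forward 5.2 m, then turn right 57°, forward 6.1 m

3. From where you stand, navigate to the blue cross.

blocked — turn right 174°, forward 5.2 m, then turn right 48°, forward 9.1 m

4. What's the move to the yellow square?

blocked — turn left 111°, forward 3.8 m, then turn left 45°, forward 5.7 m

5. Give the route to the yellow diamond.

turn left 100°, forward 5.5 m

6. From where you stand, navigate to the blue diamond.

blocked — turn left 111°, forward 3.8 m, then turn left 52°, forward 6.7 m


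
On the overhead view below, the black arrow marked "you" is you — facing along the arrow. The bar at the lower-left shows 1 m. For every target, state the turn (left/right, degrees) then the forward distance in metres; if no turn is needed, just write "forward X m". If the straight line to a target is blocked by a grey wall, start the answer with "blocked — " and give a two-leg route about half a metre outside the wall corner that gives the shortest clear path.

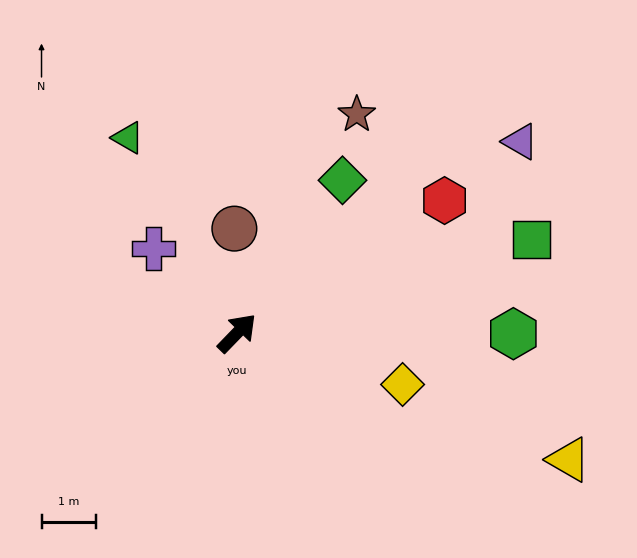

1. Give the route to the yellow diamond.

turn right 63°, forward 3.2 m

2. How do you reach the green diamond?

turn left 9°, forward 3.4 m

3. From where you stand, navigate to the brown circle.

turn left 46°, forward 1.9 m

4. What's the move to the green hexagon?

turn right 46°, forward 5.1 m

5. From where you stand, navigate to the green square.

turn right 28°, forward 5.7 m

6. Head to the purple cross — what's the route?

turn left 89°, forward 2.2 m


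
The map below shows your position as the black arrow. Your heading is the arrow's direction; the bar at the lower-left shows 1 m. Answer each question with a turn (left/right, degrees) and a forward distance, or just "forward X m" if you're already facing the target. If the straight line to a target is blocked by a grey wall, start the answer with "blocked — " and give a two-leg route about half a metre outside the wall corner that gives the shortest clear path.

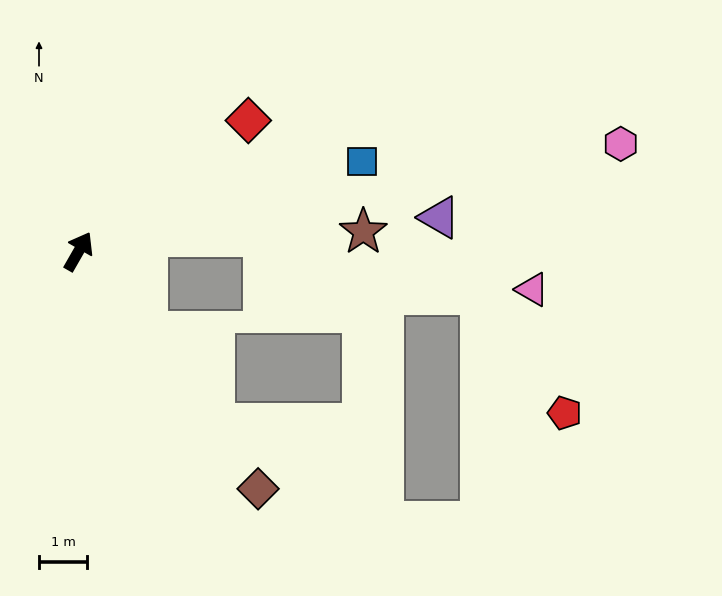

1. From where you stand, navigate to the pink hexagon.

turn right 49°, forward 11.5 m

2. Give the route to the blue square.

turn right 43°, forward 6.2 m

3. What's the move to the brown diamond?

turn right 113°, forward 6.2 m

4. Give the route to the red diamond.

turn right 23°, forward 4.5 m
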